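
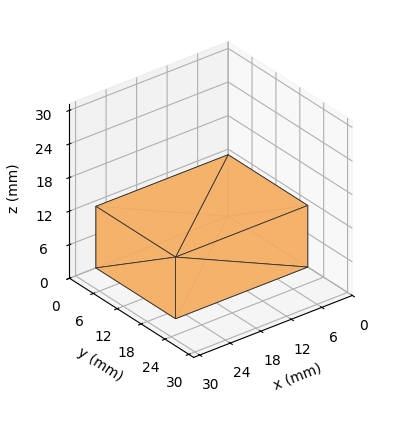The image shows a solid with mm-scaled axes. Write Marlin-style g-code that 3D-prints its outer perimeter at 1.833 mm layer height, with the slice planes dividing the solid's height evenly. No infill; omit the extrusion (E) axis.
Reading the render: the shape is a rectangular box, roughly 26 × 20 mm footprint and 11 mm tall (dimensions read to the nearest mm from the axis ticks). For the g-code, the solid's height is divided into equal slices at the stated Δz and each level perimeter traced with G1 moves after a G0 lift.

; perimeter-only toolpath
G21 ; units = mm
G90 ; absolute positioning
G28 ; home
; layer 1
G0 Z1.833
G0 X0.000 Y0.000
G1 X26.000 Y0.000
G1 X26.000 Y20.000
G1 X0.000 Y20.000
G1 X0.000 Y0.000
; layer 2
G0 Z3.667
G0 X0.000 Y0.000
G1 X26.000 Y0.000
G1 X26.000 Y20.000
G1 X0.000 Y20.000
G1 X0.000 Y0.000
; layer 3
G0 Z5.500
G0 X0.000 Y0.000
G1 X26.000 Y0.000
G1 X26.000 Y20.000
G1 X0.000 Y20.000
G1 X0.000 Y0.000
; layer 4
G0 Z7.333
G0 X0.000 Y0.000
G1 X26.000 Y0.000
G1 X26.000 Y20.000
G1 X0.000 Y20.000
G1 X0.000 Y0.000
; layer 5
G0 Z9.167
G0 X0.000 Y0.000
G1 X26.000 Y0.000
G1 X26.000 Y20.000
G1 X0.000 Y20.000
G1 X0.000 Y0.000
; layer 6
G0 Z11.000
G0 X0.000 Y0.000
G1 X26.000 Y0.000
G1 X26.000 Y20.000
G1 X0.000 Y20.000
G1 X0.000 Y0.000
M2 ; end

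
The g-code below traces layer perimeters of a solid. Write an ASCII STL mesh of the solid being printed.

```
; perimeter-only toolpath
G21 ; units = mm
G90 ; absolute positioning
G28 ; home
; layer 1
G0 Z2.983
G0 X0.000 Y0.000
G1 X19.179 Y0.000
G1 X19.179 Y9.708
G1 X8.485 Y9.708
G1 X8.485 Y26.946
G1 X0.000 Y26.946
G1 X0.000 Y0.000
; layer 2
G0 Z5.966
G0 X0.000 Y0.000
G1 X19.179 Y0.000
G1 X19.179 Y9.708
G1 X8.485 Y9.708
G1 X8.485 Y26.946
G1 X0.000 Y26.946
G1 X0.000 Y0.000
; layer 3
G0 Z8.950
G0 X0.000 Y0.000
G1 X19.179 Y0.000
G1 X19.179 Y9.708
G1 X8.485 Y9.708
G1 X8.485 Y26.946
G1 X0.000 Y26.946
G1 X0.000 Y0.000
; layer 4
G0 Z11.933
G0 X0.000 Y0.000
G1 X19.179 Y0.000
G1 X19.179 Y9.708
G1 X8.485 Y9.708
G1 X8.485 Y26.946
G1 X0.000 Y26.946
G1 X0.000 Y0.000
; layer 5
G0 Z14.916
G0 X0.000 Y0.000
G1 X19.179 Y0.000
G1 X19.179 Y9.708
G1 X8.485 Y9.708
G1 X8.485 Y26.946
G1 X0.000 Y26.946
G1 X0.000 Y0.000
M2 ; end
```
solid part
  facet normal 0.0000 0.0000 -1.0000
    outer loop
      vertex 19.179 9.708 0.000
      vertex 19.179 0.000 0.000
      vertex 0.000 0.000 0.000
    endloop
  endfacet
  facet normal 0.0000 0.0000 -1.0000
    outer loop
      vertex 8.485 9.708 0.000
      vertex 19.179 9.708 0.000
      vertex 0.000 0.000 0.000
    endloop
  endfacet
  facet normal 0.0000 0.0000 -1.0000
    outer loop
      vertex 8.485 26.946 0.000
      vertex 8.485 9.708 0.000
      vertex 0.000 0.000 0.000
    endloop
  endfacet
  facet normal 0.0000 0.0000 -1.0000
    outer loop
      vertex 0.000 26.946 0.000
      vertex 8.485 26.946 0.000
      vertex 0.000 0.000 0.000
    endloop
  endfacet
  facet normal 0.0000 0.0000 1.0000
    outer loop
      vertex 0.000 0.000 14.916
      vertex 19.179 0.000 14.916
      vertex 19.179 9.708 14.916
    endloop
  endfacet
  facet normal 0.0000 0.0000 1.0000
    outer loop
      vertex 0.000 0.000 14.916
      vertex 19.179 9.708 14.916
      vertex 8.485 9.708 14.916
    endloop
  endfacet
  facet normal 0.0000 0.0000 1.0000
    outer loop
      vertex 0.000 0.000 14.916
      vertex 8.485 9.708 14.916
      vertex 8.485 26.946 14.916
    endloop
  endfacet
  facet normal 0.0000 0.0000 1.0000
    outer loop
      vertex 0.000 0.000 14.916
      vertex 8.485 26.946 14.916
      vertex 0.000 26.946 14.916
    endloop
  endfacet
  facet normal 0.0000 -1.0000 0.0000
    outer loop
      vertex 0.000 0.000 0.000
      vertex 19.179 0.000 0.000
      vertex 19.179 0.000 14.916
    endloop
  endfacet
  facet normal 0.0000 -1.0000 0.0000
    outer loop
      vertex 0.000 0.000 0.000
      vertex 19.179 0.000 14.916
      vertex 0.000 0.000 14.916
    endloop
  endfacet
  facet normal 1.0000 0.0000 0.0000
    outer loop
      vertex 19.179 0.000 0.000
      vertex 19.179 9.708 0.000
      vertex 19.179 9.708 14.916
    endloop
  endfacet
  facet normal 1.0000 0.0000 0.0000
    outer loop
      vertex 19.179 0.000 0.000
      vertex 19.179 9.708 14.916
      vertex 19.179 0.000 14.916
    endloop
  endfacet
  facet normal 0.0000 1.0000 0.0000
    outer loop
      vertex 19.179 9.708 0.000
      vertex 8.485 9.708 0.000
      vertex 8.485 9.708 14.916
    endloop
  endfacet
  facet normal 0.0000 1.0000 0.0000
    outer loop
      vertex 19.179 9.708 0.000
      vertex 8.485 9.708 14.916
      vertex 19.179 9.708 14.916
    endloop
  endfacet
  facet normal 1.0000 0.0000 0.0000
    outer loop
      vertex 8.485 9.708 0.000
      vertex 8.485 26.946 0.000
      vertex 8.485 26.946 14.916
    endloop
  endfacet
  facet normal 1.0000 0.0000 0.0000
    outer loop
      vertex 8.485 9.708 0.000
      vertex 8.485 26.946 14.916
      vertex 8.485 9.708 14.916
    endloop
  endfacet
  facet normal 0.0000 1.0000 0.0000
    outer loop
      vertex 8.485 26.946 0.000
      vertex 0.000 26.946 0.000
      vertex 0.000 26.946 14.916
    endloop
  endfacet
  facet normal 0.0000 1.0000 0.0000
    outer loop
      vertex 8.485 26.946 0.000
      vertex 0.000 26.946 14.916
      vertex 8.485 26.946 14.916
    endloop
  endfacet
  facet normal -1.0000 0.0000 0.0000
    outer loop
      vertex 0.000 26.946 0.000
      vertex 0.000 0.000 0.000
      vertex 0.000 0.000 14.916
    endloop
  endfacet
  facet normal -1.0000 0.0000 0.0000
    outer loop
      vertex 0.000 26.946 0.000
      vertex 0.000 0.000 14.916
      vertex 0.000 26.946 14.916
    endloop
  endfacet
endsolid part

The G0 Z moves step by Δz≈2.983 mm. Every layer's G1 loop is the same polygon, so the solid is a straight extrusion of it from z=0 to z≈14.9. Closing with flat bottom and top caps and triangulating gives 20 facets — an L-shaped prism: outer 19.2 × 26.9 mm, arm thicknesses ≈ 9.71 mm (horizontal) and 8.48 mm (vertical), extruded 14.9 mm in z.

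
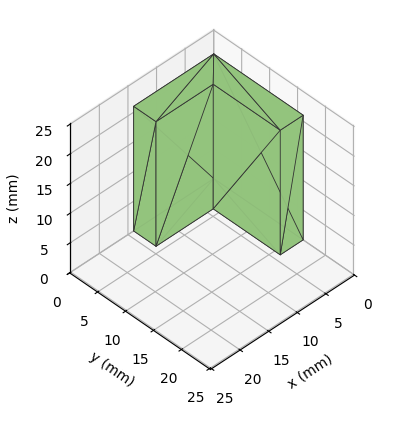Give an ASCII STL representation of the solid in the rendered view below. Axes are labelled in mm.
Reading the render: the shape is an L-shaped prism: outer 14 × 16 mm, arm thicknesses ≈ 4 mm (horizontal) and 4 mm (vertical), extruded 21 mm in z (dimensions read to the nearest mm from the axis ticks). For the STL, each face is triangulated and given an outward normal.

solid part
  facet normal 0.0000 0.0000 -1.0000
    outer loop
      vertex 14.000 4.000 0.000
      vertex 14.000 0.000 0.000
      vertex 0.000 0.000 0.000
    endloop
  endfacet
  facet normal 0.0000 0.0000 -1.0000
    outer loop
      vertex 4.000 4.000 0.000
      vertex 14.000 4.000 0.000
      vertex 0.000 0.000 0.000
    endloop
  endfacet
  facet normal 0.0000 0.0000 -1.0000
    outer loop
      vertex 4.000 16.000 0.000
      vertex 4.000 4.000 0.000
      vertex 0.000 0.000 0.000
    endloop
  endfacet
  facet normal 0.0000 0.0000 -1.0000
    outer loop
      vertex 0.000 16.000 0.000
      vertex 4.000 16.000 0.000
      vertex 0.000 0.000 0.000
    endloop
  endfacet
  facet normal 0.0000 0.0000 1.0000
    outer loop
      vertex 0.000 0.000 21.000
      vertex 14.000 0.000 21.000
      vertex 14.000 4.000 21.000
    endloop
  endfacet
  facet normal 0.0000 0.0000 1.0000
    outer loop
      vertex 0.000 0.000 21.000
      vertex 14.000 4.000 21.000
      vertex 4.000 4.000 21.000
    endloop
  endfacet
  facet normal 0.0000 0.0000 1.0000
    outer loop
      vertex 0.000 0.000 21.000
      vertex 4.000 4.000 21.000
      vertex 4.000 16.000 21.000
    endloop
  endfacet
  facet normal 0.0000 0.0000 1.0000
    outer loop
      vertex 0.000 0.000 21.000
      vertex 4.000 16.000 21.000
      vertex 0.000 16.000 21.000
    endloop
  endfacet
  facet normal 0.0000 -1.0000 0.0000
    outer loop
      vertex 0.000 0.000 0.000
      vertex 14.000 0.000 0.000
      vertex 14.000 0.000 21.000
    endloop
  endfacet
  facet normal 0.0000 -1.0000 0.0000
    outer loop
      vertex 0.000 0.000 0.000
      vertex 14.000 0.000 21.000
      vertex 0.000 0.000 21.000
    endloop
  endfacet
  facet normal 1.0000 0.0000 0.0000
    outer loop
      vertex 14.000 0.000 0.000
      vertex 14.000 4.000 0.000
      vertex 14.000 4.000 21.000
    endloop
  endfacet
  facet normal 1.0000 0.0000 0.0000
    outer loop
      vertex 14.000 0.000 0.000
      vertex 14.000 4.000 21.000
      vertex 14.000 0.000 21.000
    endloop
  endfacet
  facet normal 0.0000 1.0000 0.0000
    outer loop
      vertex 14.000 4.000 0.000
      vertex 4.000 4.000 0.000
      vertex 4.000 4.000 21.000
    endloop
  endfacet
  facet normal 0.0000 1.0000 0.0000
    outer loop
      vertex 14.000 4.000 0.000
      vertex 4.000 4.000 21.000
      vertex 14.000 4.000 21.000
    endloop
  endfacet
  facet normal 1.0000 0.0000 0.0000
    outer loop
      vertex 4.000 4.000 0.000
      vertex 4.000 16.000 0.000
      vertex 4.000 16.000 21.000
    endloop
  endfacet
  facet normal 1.0000 0.0000 0.0000
    outer loop
      vertex 4.000 4.000 0.000
      vertex 4.000 16.000 21.000
      vertex 4.000 4.000 21.000
    endloop
  endfacet
  facet normal 0.0000 1.0000 0.0000
    outer loop
      vertex 4.000 16.000 0.000
      vertex 0.000 16.000 0.000
      vertex 0.000 16.000 21.000
    endloop
  endfacet
  facet normal 0.0000 1.0000 0.0000
    outer loop
      vertex 4.000 16.000 0.000
      vertex 0.000 16.000 21.000
      vertex 4.000 16.000 21.000
    endloop
  endfacet
  facet normal -1.0000 0.0000 0.0000
    outer loop
      vertex 0.000 16.000 0.000
      vertex 0.000 0.000 0.000
      vertex 0.000 0.000 21.000
    endloop
  endfacet
  facet normal -1.0000 0.0000 0.0000
    outer loop
      vertex 0.000 16.000 0.000
      vertex 0.000 0.000 21.000
      vertex 0.000 16.000 21.000
    endloop
  endfacet
endsolid part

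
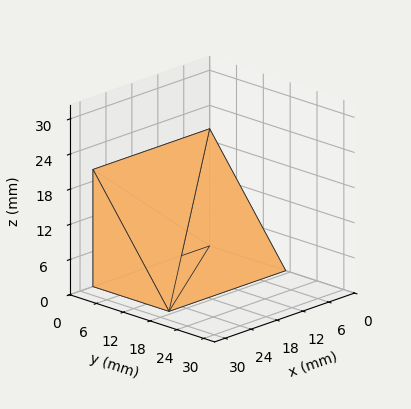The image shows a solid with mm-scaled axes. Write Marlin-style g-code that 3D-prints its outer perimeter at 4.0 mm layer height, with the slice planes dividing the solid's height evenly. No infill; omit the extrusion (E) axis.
Reading the render: the shape is a wedge (ramp): 27 × 17 mm base, rising to 20 mm along the y=0 edge and sloping linearly to z=0 at y=17 (dimensions read to the nearest mm from the axis ticks). For the g-code, the solid's height is divided into equal slices at the stated Δz and each level perimeter traced with G1 moves after a G0 lift.

; perimeter-only toolpath
G21 ; units = mm
G90 ; absolute positioning
G28 ; home
; layer 1
G0 Z4.0
G0 X0.0 Y0.0
G1 X27.0 Y0.0
G1 X27.0 Y13.6
G1 X0.0 Y13.6
G1 X0.0 Y0.0
; layer 2
G0 Z8.0
G0 X0.0 Y0.0
G1 X27.0 Y0.0
G1 X27.0 Y10.2
G1 X0.0 Y10.2
G1 X0.0 Y0.0
; layer 3
G0 Z12.0
G0 X0.0 Y0.0
G1 X27.0 Y0.0
G1 X27.0 Y6.8
G1 X0.0 Y6.8
G1 X0.0 Y0.0
; layer 4
G0 Z16.0
G0 X0.0 Y0.0
G1 X27.0 Y0.0
G1 X27.0 Y3.4
G1 X0.0 Y3.4
G1 X0.0 Y0.0
M2 ; end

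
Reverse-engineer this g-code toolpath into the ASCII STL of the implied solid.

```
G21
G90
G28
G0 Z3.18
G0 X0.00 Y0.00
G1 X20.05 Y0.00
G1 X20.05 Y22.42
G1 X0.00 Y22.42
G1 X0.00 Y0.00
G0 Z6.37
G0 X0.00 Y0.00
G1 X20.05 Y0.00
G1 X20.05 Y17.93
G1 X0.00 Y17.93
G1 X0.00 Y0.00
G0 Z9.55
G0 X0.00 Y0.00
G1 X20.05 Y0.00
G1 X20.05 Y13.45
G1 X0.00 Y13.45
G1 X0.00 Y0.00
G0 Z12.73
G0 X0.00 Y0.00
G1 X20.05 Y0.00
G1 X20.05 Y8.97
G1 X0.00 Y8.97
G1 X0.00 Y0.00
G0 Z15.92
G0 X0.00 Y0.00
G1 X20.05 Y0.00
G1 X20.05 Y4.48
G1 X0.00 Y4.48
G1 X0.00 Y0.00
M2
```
solid part
  facet normal 0.0000 0.0000 -1.0000
    outer loop
      vertex 20.05 26.90 0.00
      vertex 20.05 0.00 0.00
      vertex 0.00 0.00 0.00
    endloop
  endfacet
  facet normal 0.0000 0.0000 -1.0000
    outer loop
      vertex 0.00 26.90 0.00
      vertex 20.05 26.90 0.00
      vertex 0.00 0.00 0.00
    endloop
  endfacet
  facet normal 0.0000 -1.0000 0.0000
    outer loop
      vertex 0.00 0.00 0.00
      vertex 20.05 0.00 0.00
      vertex 20.05 0.00 19.10
    endloop
  endfacet
  facet normal 0.0000 -1.0000 0.0000
    outer loop
      vertex 0.00 0.00 0.00
      vertex 20.05 0.00 19.10
      vertex 0.00 0.00 19.10
    endloop
  endfacet
  facet normal 0.0000 0.5789 0.8154
    outer loop
      vertex 0.00 0.00 19.10
      vertex 20.05 0.00 19.10
      vertex 20.05 26.90 0.00
    endloop
  endfacet
  facet normal 0.0000 0.5789 0.8154
    outer loop
      vertex 0.00 0.00 19.10
      vertex 20.05 26.90 0.00
      vertex 0.00 26.90 0.00
    endloop
  endfacet
  facet normal -1.0000 0.0000 0.0000
    outer loop
      vertex 0.00 0.00 19.10
      vertex 0.00 26.90 0.00
      vertex 0.00 0.00 0.00
    endloop
  endfacet
  facet normal 1.0000 0.0000 0.0000
    outer loop
      vertex 20.05 0.00 0.00
      vertex 20.05 26.90 0.00
      vertex 20.05 0.00 19.10
    endloop
  endfacet
endsolid part

The G0 Z moves step by Δz≈3.18 mm. The G1 loops shrink linearly with z, so the solid tapers from its base footprint up to z≈19.1. Closing with a flat bottom cap and the tapered top and triangulating gives 8 facets — a wedge (ramp): 20.1 × 26.9 mm base, rising to 19.1 mm along the y=0 edge and sloping linearly to z=0 at y=26.9.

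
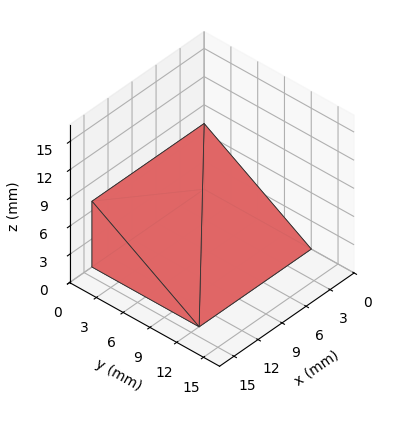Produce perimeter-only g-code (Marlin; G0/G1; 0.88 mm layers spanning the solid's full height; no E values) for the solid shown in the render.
Reading the render: the shape is a wedge (ramp): 14 × 12 mm base, rising to 7 mm along the y=0 edge and sloping linearly to z=0 at y=12 (dimensions read to the nearest mm from the axis ticks). For the g-code, the solid's height is divided into equal slices at the stated Δz and each level perimeter traced with G1 moves after a G0 lift.

; perimeter-only toolpath
G21 ; units = mm
G90 ; absolute positioning
G28 ; home
; layer 1
G0 Z0.88
G0 X0.00 Y0.00
G1 X14.00 Y0.00
G1 X14.00 Y10.50
G1 X0.00 Y10.50
G1 X0.00 Y0.00
; layer 2
G0 Z1.75
G0 X0.00 Y0.00
G1 X14.00 Y0.00
G1 X14.00 Y9.00
G1 X0.00 Y9.00
G1 X0.00 Y0.00
; layer 3
G0 Z2.62
G0 X0.00 Y0.00
G1 X14.00 Y0.00
G1 X14.00 Y7.50
G1 X0.00 Y7.50
G1 X0.00 Y0.00
; layer 4
G0 Z3.50
G0 X0.00 Y0.00
G1 X14.00 Y0.00
G1 X14.00 Y6.00
G1 X0.00 Y6.00
G1 X0.00 Y0.00
; layer 5
G0 Z4.38
G0 X0.00 Y0.00
G1 X14.00 Y0.00
G1 X14.00 Y4.50
G1 X0.00 Y4.50
G1 X0.00 Y0.00
; layer 6
G0 Z5.25
G0 X0.00 Y0.00
G1 X14.00 Y0.00
G1 X14.00 Y3.00
G1 X0.00 Y3.00
G1 X0.00 Y0.00
; layer 7
G0 Z6.12
G0 X0.00 Y0.00
G1 X14.00 Y0.00
G1 X14.00 Y1.50
G1 X0.00 Y1.50
G1 X0.00 Y0.00
M2 ; end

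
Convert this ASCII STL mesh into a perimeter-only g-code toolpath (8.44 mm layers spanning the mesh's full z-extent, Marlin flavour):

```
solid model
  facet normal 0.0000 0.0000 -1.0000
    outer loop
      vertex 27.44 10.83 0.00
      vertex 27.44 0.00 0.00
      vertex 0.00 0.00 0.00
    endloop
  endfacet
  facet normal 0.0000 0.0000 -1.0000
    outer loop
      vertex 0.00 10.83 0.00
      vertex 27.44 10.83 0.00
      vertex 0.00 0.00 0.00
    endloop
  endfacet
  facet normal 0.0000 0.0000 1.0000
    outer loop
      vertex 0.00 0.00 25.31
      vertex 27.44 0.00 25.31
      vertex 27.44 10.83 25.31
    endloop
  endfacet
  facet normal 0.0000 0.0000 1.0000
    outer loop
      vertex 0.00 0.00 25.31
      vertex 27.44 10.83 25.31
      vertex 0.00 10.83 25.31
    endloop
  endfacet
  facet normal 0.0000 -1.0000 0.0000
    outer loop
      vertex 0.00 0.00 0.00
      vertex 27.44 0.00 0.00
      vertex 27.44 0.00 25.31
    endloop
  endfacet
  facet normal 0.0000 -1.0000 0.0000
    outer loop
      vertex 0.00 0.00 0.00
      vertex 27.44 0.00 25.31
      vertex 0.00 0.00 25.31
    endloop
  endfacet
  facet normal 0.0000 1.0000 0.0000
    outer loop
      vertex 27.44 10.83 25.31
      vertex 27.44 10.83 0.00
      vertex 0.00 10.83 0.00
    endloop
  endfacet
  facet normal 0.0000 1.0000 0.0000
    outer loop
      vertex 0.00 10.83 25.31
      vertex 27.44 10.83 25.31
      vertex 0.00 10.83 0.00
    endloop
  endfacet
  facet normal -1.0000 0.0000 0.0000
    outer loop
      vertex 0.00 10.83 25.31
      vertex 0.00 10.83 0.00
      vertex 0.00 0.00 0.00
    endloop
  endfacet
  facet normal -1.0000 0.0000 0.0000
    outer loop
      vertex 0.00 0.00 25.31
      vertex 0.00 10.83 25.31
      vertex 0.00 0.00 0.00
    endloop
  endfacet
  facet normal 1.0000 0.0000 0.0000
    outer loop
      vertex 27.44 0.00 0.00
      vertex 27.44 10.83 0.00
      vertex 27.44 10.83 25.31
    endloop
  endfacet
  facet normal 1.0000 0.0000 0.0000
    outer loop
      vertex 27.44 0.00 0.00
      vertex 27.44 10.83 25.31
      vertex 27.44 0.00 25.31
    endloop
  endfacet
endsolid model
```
; perimeter-only toolpath
G21 ; units = mm
G90 ; absolute positioning
G28 ; home
; layer 1
G0 Z8.44
G0 X0.00 Y0.00
G1 X27.44 Y0.00
G1 X27.44 Y10.83
G1 X0.00 Y10.83
G1 X0.00 Y0.00
; layer 2
G0 Z16.87
G0 X0.00 Y0.00
G1 X27.44 Y0.00
G1 X27.44 Y10.83
G1 X0.00 Y10.83
G1 X0.00 Y0.00
; layer 3
G0 Z25.31
G0 X0.00 Y0.00
G1 X27.44 Y0.00
G1 X27.44 Y10.83
G1 X0.00 Y10.83
G1 X0.00 Y0.00
M2 ; end

The solid is a rectangular box, roughly 27.4 × 10.8 mm footprint and 25.3 mm tall. Slicing at Δz = 8.44 mm — 3 equal slices spanning the solid's height, so layer i sits at z = i·h/3 — gives 3 non-empty perimeters. Each is a 4-segment closed polygon; G0 lifts to the layer z and rapids to the start vertex, then G1 traces the edges.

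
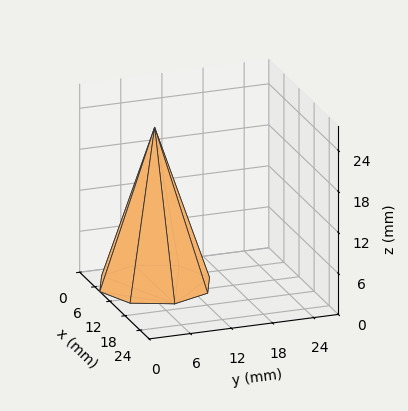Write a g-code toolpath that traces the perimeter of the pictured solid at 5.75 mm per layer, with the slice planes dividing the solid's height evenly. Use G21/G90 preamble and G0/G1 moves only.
Reading the render: the shape is a regular 8-sided pyramid, base circumscribed radius ≈ 8 mm, apex at z ≈ 23 mm (dimensions read to the nearest mm from the axis ticks). For the g-code, the solid's height is divided into equal slices at the stated Δz and each level perimeter traced with G1 moves after a G0 lift.

; perimeter-only toolpath
G21 ; units = mm
G90 ; absolute positioning
G28 ; home
; layer 1
G0 Z5.75
G0 X14.00 Y8.00
G1 X12.25 Y12.25
G1 X8.00 Y14.00
G1 X3.75 Y12.25
G1 X2.00 Y8.00
G1 X3.75 Y3.75
G1 X8.00 Y2.00
G1 X12.25 Y3.75
G1 X14.00 Y8.00
; layer 2
G0 Z11.50
G0 X12.00 Y8.00
G1 X10.83 Y10.83
G1 X8.00 Y12.00
G1 X5.17 Y10.83
G1 X4.00 Y8.00
G1 X5.17 Y5.17
G1 X8.00 Y4.00
G1 X10.83 Y5.17
G1 X12.00 Y8.00
; layer 3
G0 Z17.25
G0 X10.00 Y8.00
G1 X9.41 Y9.41
G1 X8.00 Y10.00
G1 X6.58 Y9.41
G1 X6.00 Y8.00
G1 X6.58 Y6.58
G1 X8.00 Y6.00
G1 X9.41 Y6.58
G1 X10.00 Y8.00
M2 ; end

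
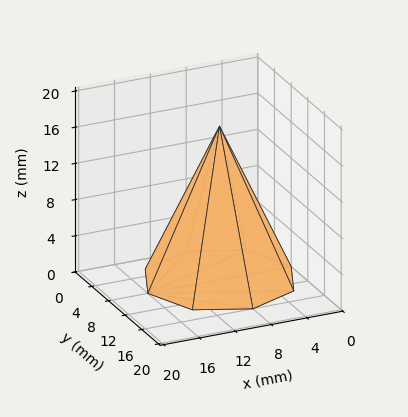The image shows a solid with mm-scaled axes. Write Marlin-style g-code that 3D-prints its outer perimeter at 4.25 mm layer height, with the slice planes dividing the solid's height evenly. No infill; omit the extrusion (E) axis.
Reading the render: the shape is a regular 8-sided pyramid, base circumscribed radius ≈ 8 mm, apex at z ≈ 17 mm (dimensions read to the nearest mm from the axis ticks). For the g-code, the solid's height is divided into equal slices at the stated Δz and each level perimeter traced with G1 moves after a G0 lift.

; perimeter-only toolpath
G21 ; units = mm
G90 ; absolute positioning
G28 ; home
; layer 1
G0 Z4.25
G0 X14.00 Y8.00
G1 X12.25 Y12.25
G1 X8.00 Y14.00
G1 X3.75 Y12.25
G1 X2.00 Y8.00
G1 X3.75 Y3.75
G1 X8.00 Y2.00
G1 X12.25 Y3.75
G1 X14.00 Y8.00
; layer 2
G0 Z8.50
G0 X12.00 Y8.00
G1 X10.83 Y10.83
G1 X8.00 Y12.00
G1 X5.17 Y10.83
G1 X4.00 Y8.00
G1 X5.17 Y5.17
G1 X8.00 Y4.00
G1 X10.83 Y5.17
G1 X12.00 Y8.00
; layer 3
G0 Z12.75
G0 X10.00 Y8.00
G1 X9.41 Y9.41
G1 X8.00 Y10.00
G1 X6.58 Y9.41
G1 X6.00 Y8.00
G1 X6.58 Y6.58
G1 X8.00 Y6.00
G1 X9.41 Y6.58
G1 X10.00 Y8.00
M2 ; end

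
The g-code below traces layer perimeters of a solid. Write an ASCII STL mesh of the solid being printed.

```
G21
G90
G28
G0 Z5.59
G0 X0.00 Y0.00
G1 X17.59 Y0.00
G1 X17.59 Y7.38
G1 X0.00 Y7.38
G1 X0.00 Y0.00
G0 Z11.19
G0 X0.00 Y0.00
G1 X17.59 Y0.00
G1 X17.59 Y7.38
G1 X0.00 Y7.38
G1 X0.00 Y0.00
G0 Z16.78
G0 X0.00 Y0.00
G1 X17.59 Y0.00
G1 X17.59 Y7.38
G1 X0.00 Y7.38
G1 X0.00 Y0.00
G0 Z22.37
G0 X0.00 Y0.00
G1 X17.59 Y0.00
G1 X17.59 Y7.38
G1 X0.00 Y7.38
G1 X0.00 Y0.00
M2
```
solid part
  facet normal 0.0000 0.0000 -1.0000
    outer loop
      vertex 17.59 7.38 0.00
      vertex 17.59 0.00 0.00
      vertex 0.00 0.00 0.00
    endloop
  endfacet
  facet normal 0.0000 0.0000 -1.0000
    outer loop
      vertex 0.00 7.38 0.00
      vertex 17.59 7.38 0.00
      vertex 0.00 0.00 0.00
    endloop
  endfacet
  facet normal 0.0000 0.0000 1.0000
    outer loop
      vertex 0.00 0.00 22.37
      vertex 17.59 0.00 22.37
      vertex 17.59 7.38 22.37
    endloop
  endfacet
  facet normal 0.0000 0.0000 1.0000
    outer loop
      vertex 0.00 0.00 22.37
      vertex 17.59 7.38 22.37
      vertex 0.00 7.38 22.37
    endloop
  endfacet
  facet normal 0.0000 -1.0000 0.0000
    outer loop
      vertex 0.00 0.00 0.00
      vertex 17.59 0.00 0.00
      vertex 17.59 0.00 22.37
    endloop
  endfacet
  facet normal 0.0000 -1.0000 0.0000
    outer loop
      vertex 0.00 0.00 0.00
      vertex 17.59 0.00 22.37
      vertex 0.00 0.00 22.37
    endloop
  endfacet
  facet normal 0.0000 1.0000 0.0000
    outer loop
      vertex 17.59 7.38 22.37
      vertex 17.59 7.38 0.00
      vertex 0.00 7.38 0.00
    endloop
  endfacet
  facet normal 0.0000 1.0000 0.0000
    outer loop
      vertex 0.00 7.38 22.37
      vertex 17.59 7.38 22.37
      vertex 0.00 7.38 0.00
    endloop
  endfacet
  facet normal -1.0000 0.0000 0.0000
    outer loop
      vertex 0.00 7.38 22.37
      vertex 0.00 7.38 0.00
      vertex 0.00 0.00 0.00
    endloop
  endfacet
  facet normal -1.0000 0.0000 0.0000
    outer loop
      vertex 0.00 0.00 22.37
      vertex 0.00 7.38 22.37
      vertex 0.00 0.00 0.00
    endloop
  endfacet
  facet normal 1.0000 0.0000 0.0000
    outer loop
      vertex 17.59 0.00 0.00
      vertex 17.59 7.38 0.00
      vertex 17.59 7.38 22.37
    endloop
  endfacet
  facet normal 1.0000 0.0000 0.0000
    outer loop
      vertex 17.59 0.00 0.00
      vertex 17.59 7.38 22.37
      vertex 17.59 0.00 22.37
    endloop
  endfacet
endsolid part

The G0 Z moves step by Δz≈5.59 mm. Every layer's G1 loop is the same polygon, so the solid is a straight extrusion of it from z=0 to z≈22.4. Closing with flat bottom and top caps and triangulating gives 12 facets — a rectangular box, roughly 17.6 × 7.38 mm footprint and 22.4 mm tall.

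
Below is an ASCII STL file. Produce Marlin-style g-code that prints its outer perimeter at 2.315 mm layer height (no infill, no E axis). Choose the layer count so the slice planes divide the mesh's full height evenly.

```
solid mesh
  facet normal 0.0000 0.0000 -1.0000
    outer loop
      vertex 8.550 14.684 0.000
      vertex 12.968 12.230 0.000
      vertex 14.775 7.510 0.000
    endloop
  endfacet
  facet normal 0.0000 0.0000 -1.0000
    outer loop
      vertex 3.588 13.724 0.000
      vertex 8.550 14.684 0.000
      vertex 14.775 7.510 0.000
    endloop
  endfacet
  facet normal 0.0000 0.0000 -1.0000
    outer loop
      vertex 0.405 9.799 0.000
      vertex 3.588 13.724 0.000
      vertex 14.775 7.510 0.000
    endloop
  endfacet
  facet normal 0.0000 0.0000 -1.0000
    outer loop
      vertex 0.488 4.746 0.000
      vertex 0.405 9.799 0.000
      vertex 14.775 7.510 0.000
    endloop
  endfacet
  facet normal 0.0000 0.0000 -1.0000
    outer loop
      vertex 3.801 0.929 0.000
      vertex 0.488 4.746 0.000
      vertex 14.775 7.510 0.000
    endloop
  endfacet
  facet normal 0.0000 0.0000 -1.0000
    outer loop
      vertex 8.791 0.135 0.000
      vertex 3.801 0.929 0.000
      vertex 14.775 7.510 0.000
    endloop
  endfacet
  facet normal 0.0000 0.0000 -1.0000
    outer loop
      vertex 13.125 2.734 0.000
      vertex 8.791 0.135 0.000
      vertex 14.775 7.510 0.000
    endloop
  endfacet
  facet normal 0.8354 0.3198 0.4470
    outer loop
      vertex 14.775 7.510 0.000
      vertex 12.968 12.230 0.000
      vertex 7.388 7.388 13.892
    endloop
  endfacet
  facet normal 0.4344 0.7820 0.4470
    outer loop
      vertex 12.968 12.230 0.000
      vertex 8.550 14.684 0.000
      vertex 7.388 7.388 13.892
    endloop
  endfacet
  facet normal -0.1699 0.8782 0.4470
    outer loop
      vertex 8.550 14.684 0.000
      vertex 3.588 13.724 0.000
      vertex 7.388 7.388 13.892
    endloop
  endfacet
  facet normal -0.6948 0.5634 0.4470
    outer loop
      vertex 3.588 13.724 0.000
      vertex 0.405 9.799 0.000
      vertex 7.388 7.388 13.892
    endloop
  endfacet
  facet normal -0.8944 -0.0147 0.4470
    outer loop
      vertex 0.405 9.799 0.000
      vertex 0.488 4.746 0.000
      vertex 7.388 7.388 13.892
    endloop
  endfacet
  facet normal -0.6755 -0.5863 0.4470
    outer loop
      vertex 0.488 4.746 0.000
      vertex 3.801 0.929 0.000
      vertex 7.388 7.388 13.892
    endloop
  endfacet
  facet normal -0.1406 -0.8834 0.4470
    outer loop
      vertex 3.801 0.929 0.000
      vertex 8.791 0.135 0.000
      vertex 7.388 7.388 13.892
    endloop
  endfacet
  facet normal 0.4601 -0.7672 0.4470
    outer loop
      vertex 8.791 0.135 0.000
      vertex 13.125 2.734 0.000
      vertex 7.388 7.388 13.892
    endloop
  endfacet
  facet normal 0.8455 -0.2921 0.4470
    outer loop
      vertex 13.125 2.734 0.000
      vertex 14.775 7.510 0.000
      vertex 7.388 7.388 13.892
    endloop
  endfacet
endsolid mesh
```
; perimeter-only toolpath
G21 ; units = mm
G90 ; absolute positioning
G28 ; home
; layer 1
G0 Z2.315
G0 X13.544 Y7.490
G1 X12.038 Y11.423
G1 X8.356 Y13.468
G1 X4.221 Y12.668
G1 X1.569 Y9.397
G1 X1.638 Y5.186
G1 X4.399 Y2.005
G1 X8.557 Y1.344
G1 X12.169 Y3.510
G1 X13.544 Y7.490
; layer 2
G0 Z4.631
G0 X12.313 Y7.469
G1 X11.108 Y10.616
G1 X8.163 Y12.252
G1 X4.855 Y11.612
G1 X2.733 Y8.995
G1 X2.788 Y5.627
G1 X4.997 Y3.082
G1 X8.323 Y2.553
G1 X11.213 Y4.285
G1 X12.313 Y7.469
; layer 3
G0 Z6.946
G0 X11.082 Y7.449
G1 X10.178 Y9.809
G1 X7.969 Y11.036
G1 X5.488 Y10.556
G1 X3.897 Y8.593
G1 X3.938 Y6.067
G1 X5.595 Y4.159
G1 X8.090 Y3.761
G1 X10.256 Y5.061
G1 X11.082 Y7.449
; layer 4
G0 Z9.261
G0 X9.850 Y7.429
G1 X9.248 Y9.002
G1 X7.775 Y9.820
G1 X6.121 Y9.500
G1 X5.060 Y8.192
G1 X5.088 Y6.507
G1 X6.192 Y5.235
G1 X7.856 Y4.970
G1 X9.300 Y5.837
G1 X9.850 Y7.429
; layer 5
G0 Z11.577
G0 X8.619 Y7.408
G1 X8.318 Y8.195
G1 X7.582 Y8.604
G1 X6.755 Y8.444
G1 X6.224 Y7.790
G1 X6.238 Y6.948
G1 X6.790 Y6.312
G1 X7.622 Y6.179
G1 X8.344 Y6.612
G1 X8.619 Y7.408
M2 ; end

The solid is a regular 9-sided pyramid, base circumscribed radius ≈ 7.39 mm, apex at z ≈ 13.9 mm. Slicing at Δz = 2.315 mm — 6 equal slices spanning the solid's height, so layer i sits at z = i·h/6 — gives 5 non-empty perimeters. Each is a 9-segment closed polygon; G0 lifts to the layer z and rapids to the start vertex, then G1 traces the edges. The cross-section shrinks linearly with z (the slice at the apex is degenerate and omitted).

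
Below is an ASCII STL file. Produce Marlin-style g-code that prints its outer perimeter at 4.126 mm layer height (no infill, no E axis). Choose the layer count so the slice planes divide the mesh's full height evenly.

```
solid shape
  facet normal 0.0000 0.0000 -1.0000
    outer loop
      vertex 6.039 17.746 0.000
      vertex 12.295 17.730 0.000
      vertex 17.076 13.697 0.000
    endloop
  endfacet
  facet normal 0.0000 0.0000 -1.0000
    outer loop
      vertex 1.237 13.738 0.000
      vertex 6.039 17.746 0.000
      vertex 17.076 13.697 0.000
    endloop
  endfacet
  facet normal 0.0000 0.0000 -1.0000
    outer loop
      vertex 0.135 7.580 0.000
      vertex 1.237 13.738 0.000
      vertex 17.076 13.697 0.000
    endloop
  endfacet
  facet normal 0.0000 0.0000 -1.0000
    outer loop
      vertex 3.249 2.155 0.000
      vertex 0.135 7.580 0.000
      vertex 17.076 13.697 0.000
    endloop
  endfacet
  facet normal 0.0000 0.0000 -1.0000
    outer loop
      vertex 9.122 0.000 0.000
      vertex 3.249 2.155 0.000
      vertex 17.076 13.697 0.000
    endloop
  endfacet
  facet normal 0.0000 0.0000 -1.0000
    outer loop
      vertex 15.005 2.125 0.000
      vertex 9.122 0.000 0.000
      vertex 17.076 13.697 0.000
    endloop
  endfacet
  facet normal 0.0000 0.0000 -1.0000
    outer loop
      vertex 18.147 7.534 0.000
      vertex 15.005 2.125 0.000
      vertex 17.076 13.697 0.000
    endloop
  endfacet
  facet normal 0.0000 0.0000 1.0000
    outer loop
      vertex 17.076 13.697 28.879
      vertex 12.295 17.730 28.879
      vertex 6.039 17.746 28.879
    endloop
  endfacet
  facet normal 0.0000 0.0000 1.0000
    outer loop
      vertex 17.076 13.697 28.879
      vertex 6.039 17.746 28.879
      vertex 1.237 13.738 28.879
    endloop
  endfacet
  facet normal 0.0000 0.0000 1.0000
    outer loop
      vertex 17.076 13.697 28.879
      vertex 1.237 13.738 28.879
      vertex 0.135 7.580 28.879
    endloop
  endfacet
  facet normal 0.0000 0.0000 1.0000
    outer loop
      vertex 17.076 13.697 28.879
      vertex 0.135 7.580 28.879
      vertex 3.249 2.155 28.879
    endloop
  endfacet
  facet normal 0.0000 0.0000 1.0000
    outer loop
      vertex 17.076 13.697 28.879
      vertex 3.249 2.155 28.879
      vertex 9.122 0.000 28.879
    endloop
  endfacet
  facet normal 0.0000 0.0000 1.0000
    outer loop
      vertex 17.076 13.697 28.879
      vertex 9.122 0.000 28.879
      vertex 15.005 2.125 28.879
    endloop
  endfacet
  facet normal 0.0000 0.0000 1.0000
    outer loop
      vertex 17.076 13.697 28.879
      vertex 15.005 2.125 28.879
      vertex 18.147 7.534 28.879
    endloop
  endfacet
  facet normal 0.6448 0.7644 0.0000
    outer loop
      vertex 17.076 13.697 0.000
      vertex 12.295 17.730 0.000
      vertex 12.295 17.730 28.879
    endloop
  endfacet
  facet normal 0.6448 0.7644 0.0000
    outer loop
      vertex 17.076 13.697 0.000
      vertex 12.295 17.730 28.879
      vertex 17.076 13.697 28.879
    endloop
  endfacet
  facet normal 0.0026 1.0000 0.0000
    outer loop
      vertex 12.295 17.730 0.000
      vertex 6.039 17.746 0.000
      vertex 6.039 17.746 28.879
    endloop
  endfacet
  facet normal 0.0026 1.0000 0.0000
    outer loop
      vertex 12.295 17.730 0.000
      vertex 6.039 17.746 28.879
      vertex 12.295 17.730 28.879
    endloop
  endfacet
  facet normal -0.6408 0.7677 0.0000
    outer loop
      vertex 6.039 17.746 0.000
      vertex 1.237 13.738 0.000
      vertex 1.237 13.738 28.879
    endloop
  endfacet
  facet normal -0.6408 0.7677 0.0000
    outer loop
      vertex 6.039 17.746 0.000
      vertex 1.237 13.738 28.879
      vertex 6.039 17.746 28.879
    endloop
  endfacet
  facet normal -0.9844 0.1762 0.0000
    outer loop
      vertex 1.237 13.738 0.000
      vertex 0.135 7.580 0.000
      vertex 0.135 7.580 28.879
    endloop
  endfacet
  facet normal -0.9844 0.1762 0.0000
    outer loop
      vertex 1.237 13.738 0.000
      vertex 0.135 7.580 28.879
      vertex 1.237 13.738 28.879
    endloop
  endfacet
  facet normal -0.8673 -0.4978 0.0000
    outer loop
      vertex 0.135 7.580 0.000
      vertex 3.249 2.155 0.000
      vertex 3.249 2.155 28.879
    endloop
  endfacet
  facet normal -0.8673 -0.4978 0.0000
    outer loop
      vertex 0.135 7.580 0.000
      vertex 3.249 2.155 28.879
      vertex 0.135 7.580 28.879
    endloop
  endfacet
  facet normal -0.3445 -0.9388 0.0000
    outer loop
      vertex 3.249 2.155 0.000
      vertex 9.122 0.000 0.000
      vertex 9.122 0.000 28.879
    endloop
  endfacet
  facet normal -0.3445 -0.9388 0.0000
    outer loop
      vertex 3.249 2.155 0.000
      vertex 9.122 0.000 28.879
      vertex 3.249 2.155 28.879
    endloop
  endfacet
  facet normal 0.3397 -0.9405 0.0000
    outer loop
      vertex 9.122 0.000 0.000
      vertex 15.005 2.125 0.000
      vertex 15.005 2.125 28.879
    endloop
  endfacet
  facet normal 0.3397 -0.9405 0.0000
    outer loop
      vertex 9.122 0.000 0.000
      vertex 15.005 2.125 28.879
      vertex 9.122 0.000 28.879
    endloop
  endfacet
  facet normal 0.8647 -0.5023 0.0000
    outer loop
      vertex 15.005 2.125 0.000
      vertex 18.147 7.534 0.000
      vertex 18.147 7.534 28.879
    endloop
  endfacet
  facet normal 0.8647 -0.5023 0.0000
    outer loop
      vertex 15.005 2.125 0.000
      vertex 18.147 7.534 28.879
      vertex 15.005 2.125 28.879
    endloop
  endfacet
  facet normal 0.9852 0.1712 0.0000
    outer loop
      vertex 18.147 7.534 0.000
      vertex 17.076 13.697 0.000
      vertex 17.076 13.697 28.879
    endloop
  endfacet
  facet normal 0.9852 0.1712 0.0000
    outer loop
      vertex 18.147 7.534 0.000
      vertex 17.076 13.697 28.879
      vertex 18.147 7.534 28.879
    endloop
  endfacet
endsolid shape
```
; perimeter-only toolpath
G21 ; units = mm
G90 ; absolute positioning
G28 ; home
; layer 1
G0 Z4.126
G0 X17.076 Y13.697
G1 X12.295 Y17.730
G1 X6.039 Y17.746
G1 X1.237 Y13.738
G1 X0.135 Y7.580
G1 X3.249 Y2.155
G1 X9.122 Y0.000
G1 X15.005 Y2.125
G1 X18.147 Y7.534
G1 X17.076 Y13.697
; layer 2
G0 Z8.251
G0 X17.076 Y13.697
G1 X12.295 Y17.730
G1 X6.039 Y17.746
G1 X1.237 Y13.738
G1 X0.135 Y7.580
G1 X3.249 Y2.155
G1 X9.122 Y0.000
G1 X15.005 Y2.125
G1 X18.147 Y7.534
G1 X17.076 Y13.697
; layer 3
G0 Z12.377
G0 X17.076 Y13.697
G1 X12.295 Y17.730
G1 X6.039 Y17.746
G1 X1.237 Y13.738
G1 X0.135 Y7.580
G1 X3.249 Y2.155
G1 X9.122 Y0.000
G1 X15.005 Y2.125
G1 X18.147 Y7.534
G1 X17.076 Y13.697
; layer 4
G0 Z16.502
G0 X17.076 Y13.697
G1 X12.295 Y17.730
G1 X6.039 Y17.746
G1 X1.237 Y13.738
G1 X0.135 Y7.580
G1 X3.249 Y2.155
G1 X9.122 Y0.000
G1 X15.005 Y2.125
G1 X18.147 Y7.534
G1 X17.076 Y13.697
; layer 5
G0 Z20.628
G0 X17.076 Y13.697
G1 X12.295 Y17.730
G1 X6.039 Y17.746
G1 X1.237 Y13.738
G1 X0.135 Y7.580
G1 X3.249 Y2.155
G1 X9.122 Y0.000
G1 X15.005 Y2.125
G1 X18.147 Y7.534
G1 X17.076 Y13.697
; layer 6
G0 Z24.753
G0 X17.076 Y13.697
G1 X12.295 Y17.730
G1 X6.039 Y17.746
G1 X1.237 Y13.738
G1 X0.135 Y7.580
G1 X3.249 Y2.155
G1 X9.122 Y0.000
G1 X15.005 Y2.125
G1 X18.147 Y7.534
G1 X17.076 Y13.697
; layer 7
G0 Z28.879
G0 X17.076 Y13.697
G1 X12.295 Y17.730
G1 X6.039 Y17.746
G1 X1.237 Y13.738
G1 X0.135 Y7.580
G1 X3.249 Y2.155
G1 X9.122 Y0.000
G1 X15.005 Y2.125
G1 X18.147 Y7.534
G1 X17.076 Y13.697
M2 ; end

The solid is a regular 9-sided prism (a cylinder approximated with 9 flat sides), circumscribed radius ≈ 9.14 mm, height ≈ 28.9 mm. Slicing at Δz = 4.126 mm — 7 equal slices spanning the solid's height, so layer i sits at z = i·h/7 — gives 7 non-empty perimeters. Each is a 9-segment closed polygon; G0 lifts to the layer z and rapids to the start vertex, then G1 traces the edges.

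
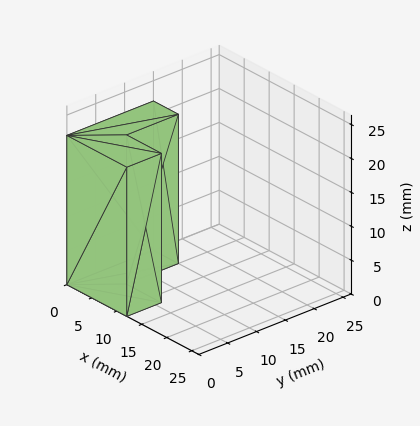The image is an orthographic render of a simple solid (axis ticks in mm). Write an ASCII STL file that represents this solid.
Reading the render: the shape is an L-shaped prism: outer 12 × 15 mm, arm thicknesses ≈ 6 mm (horizontal) and 5 mm (vertical), extruded 22 mm in z (dimensions read to the nearest mm from the axis ticks). For the STL, each face is triangulated and given an outward normal.

solid part
  facet normal 0.0000 0.0000 -1.0000
    outer loop
      vertex 12.000 6.000 0.000
      vertex 12.000 0.000 0.000
      vertex 0.000 0.000 0.000
    endloop
  endfacet
  facet normal 0.0000 0.0000 -1.0000
    outer loop
      vertex 5.000 6.000 0.000
      vertex 12.000 6.000 0.000
      vertex 0.000 0.000 0.000
    endloop
  endfacet
  facet normal 0.0000 0.0000 -1.0000
    outer loop
      vertex 5.000 15.000 0.000
      vertex 5.000 6.000 0.000
      vertex 0.000 0.000 0.000
    endloop
  endfacet
  facet normal 0.0000 0.0000 -1.0000
    outer loop
      vertex 0.000 15.000 0.000
      vertex 5.000 15.000 0.000
      vertex 0.000 0.000 0.000
    endloop
  endfacet
  facet normal 0.0000 0.0000 1.0000
    outer loop
      vertex 0.000 0.000 22.000
      vertex 12.000 0.000 22.000
      vertex 12.000 6.000 22.000
    endloop
  endfacet
  facet normal 0.0000 0.0000 1.0000
    outer loop
      vertex 0.000 0.000 22.000
      vertex 12.000 6.000 22.000
      vertex 5.000 6.000 22.000
    endloop
  endfacet
  facet normal 0.0000 0.0000 1.0000
    outer loop
      vertex 0.000 0.000 22.000
      vertex 5.000 6.000 22.000
      vertex 5.000 15.000 22.000
    endloop
  endfacet
  facet normal 0.0000 0.0000 1.0000
    outer loop
      vertex 0.000 0.000 22.000
      vertex 5.000 15.000 22.000
      vertex 0.000 15.000 22.000
    endloop
  endfacet
  facet normal 0.0000 -1.0000 0.0000
    outer loop
      vertex 0.000 0.000 0.000
      vertex 12.000 0.000 0.000
      vertex 12.000 0.000 22.000
    endloop
  endfacet
  facet normal 0.0000 -1.0000 0.0000
    outer loop
      vertex 0.000 0.000 0.000
      vertex 12.000 0.000 22.000
      vertex 0.000 0.000 22.000
    endloop
  endfacet
  facet normal 1.0000 0.0000 0.0000
    outer loop
      vertex 12.000 0.000 0.000
      vertex 12.000 6.000 0.000
      vertex 12.000 6.000 22.000
    endloop
  endfacet
  facet normal 1.0000 0.0000 0.0000
    outer loop
      vertex 12.000 0.000 0.000
      vertex 12.000 6.000 22.000
      vertex 12.000 0.000 22.000
    endloop
  endfacet
  facet normal 0.0000 1.0000 0.0000
    outer loop
      vertex 12.000 6.000 0.000
      vertex 5.000 6.000 0.000
      vertex 5.000 6.000 22.000
    endloop
  endfacet
  facet normal 0.0000 1.0000 0.0000
    outer loop
      vertex 12.000 6.000 0.000
      vertex 5.000 6.000 22.000
      vertex 12.000 6.000 22.000
    endloop
  endfacet
  facet normal 1.0000 0.0000 0.0000
    outer loop
      vertex 5.000 6.000 0.000
      vertex 5.000 15.000 0.000
      vertex 5.000 15.000 22.000
    endloop
  endfacet
  facet normal 1.0000 0.0000 0.0000
    outer loop
      vertex 5.000 6.000 0.000
      vertex 5.000 15.000 22.000
      vertex 5.000 6.000 22.000
    endloop
  endfacet
  facet normal 0.0000 1.0000 0.0000
    outer loop
      vertex 5.000 15.000 0.000
      vertex 0.000 15.000 0.000
      vertex 0.000 15.000 22.000
    endloop
  endfacet
  facet normal 0.0000 1.0000 0.0000
    outer loop
      vertex 5.000 15.000 0.000
      vertex 0.000 15.000 22.000
      vertex 5.000 15.000 22.000
    endloop
  endfacet
  facet normal -1.0000 0.0000 0.0000
    outer loop
      vertex 0.000 15.000 0.000
      vertex 0.000 0.000 0.000
      vertex 0.000 0.000 22.000
    endloop
  endfacet
  facet normal -1.0000 0.0000 0.0000
    outer loop
      vertex 0.000 15.000 0.000
      vertex 0.000 0.000 22.000
      vertex 0.000 15.000 22.000
    endloop
  endfacet
endsolid part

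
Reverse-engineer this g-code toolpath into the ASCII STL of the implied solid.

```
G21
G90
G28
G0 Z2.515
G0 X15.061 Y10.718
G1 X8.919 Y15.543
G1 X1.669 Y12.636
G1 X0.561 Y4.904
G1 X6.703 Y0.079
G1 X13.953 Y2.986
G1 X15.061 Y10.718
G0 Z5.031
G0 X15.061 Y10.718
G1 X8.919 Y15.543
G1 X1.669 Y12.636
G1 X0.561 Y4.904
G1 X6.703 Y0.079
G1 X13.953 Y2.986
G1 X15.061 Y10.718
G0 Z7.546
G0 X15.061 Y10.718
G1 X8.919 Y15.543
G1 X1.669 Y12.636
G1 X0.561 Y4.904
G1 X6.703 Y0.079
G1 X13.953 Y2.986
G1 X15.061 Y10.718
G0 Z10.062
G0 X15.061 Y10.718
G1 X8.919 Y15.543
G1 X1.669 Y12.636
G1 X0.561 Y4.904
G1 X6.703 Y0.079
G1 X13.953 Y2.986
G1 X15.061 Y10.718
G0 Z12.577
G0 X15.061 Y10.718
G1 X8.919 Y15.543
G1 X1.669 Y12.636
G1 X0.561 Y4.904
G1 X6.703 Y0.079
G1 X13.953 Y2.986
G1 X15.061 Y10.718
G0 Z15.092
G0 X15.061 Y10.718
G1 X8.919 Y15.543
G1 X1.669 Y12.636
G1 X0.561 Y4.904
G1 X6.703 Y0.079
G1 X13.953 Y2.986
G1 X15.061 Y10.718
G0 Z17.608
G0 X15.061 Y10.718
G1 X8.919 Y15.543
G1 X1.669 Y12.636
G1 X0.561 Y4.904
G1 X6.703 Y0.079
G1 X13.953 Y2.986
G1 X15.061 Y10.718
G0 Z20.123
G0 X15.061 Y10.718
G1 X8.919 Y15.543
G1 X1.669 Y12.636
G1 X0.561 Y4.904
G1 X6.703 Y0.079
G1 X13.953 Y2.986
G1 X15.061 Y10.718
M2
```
solid part
  facet normal 0.0000 0.0000 -1.0000
    outer loop
      vertex 1.669 12.636 0.000
      vertex 8.919 15.543 0.000
      vertex 15.061 10.718 0.000
    endloop
  endfacet
  facet normal 0.0000 0.0000 -1.0000
    outer loop
      vertex 0.561 4.904 0.000
      vertex 1.669 12.636 0.000
      vertex 15.061 10.718 0.000
    endloop
  endfacet
  facet normal 0.0000 0.0000 -1.0000
    outer loop
      vertex 6.703 0.079 0.000
      vertex 0.561 4.904 0.000
      vertex 15.061 10.718 0.000
    endloop
  endfacet
  facet normal 0.0000 0.0000 -1.0000
    outer loop
      vertex 13.953 2.986 0.000
      vertex 6.703 0.079 0.000
      vertex 15.061 10.718 0.000
    endloop
  endfacet
  facet normal 0.0000 0.0000 1.0000
    outer loop
      vertex 15.061 10.718 20.123
      vertex 8.919 15.543 20.123
      vertex 1.669 12.636 20.123
    endloop
  endfacet
  facet normal 0.0000 0.0000 1.0000
    outer loop
      vertex 15.061 10.718 20.123
      vertex 1.669 12.636 20.123
      vertex 0.561 4.904 20.123
    endloop
  endfacet
  facet normal 0.0000 0.0000 1.0000
    outer loop
      vertex 15.061 10.718 20.123
      vertex 0.561 4.904 20.123
      vertex 6.703 0.079 20.123
    endloop
  endfacet
  facet normal 0.0000 0.0000 1.0000
    outer loop
      vertex 15.061 10.718 20.123
      vertex 6.703 0.079 20.123
      vertex 13.953 2.986 20.123
    endloop
  endfacet
  facet normal 0.6178 0.7864 0.0000
    outer loop
      vertex 15.061 10.718 0.000
      vertex 8.919 15.543 0.000
      vertex 8.919 15.543 20.123
    endloop
  endfacet
  facet normal 0.6178 0.7864 0.0000
    outer loop
      vertex 15.061 10.718 0.000
      vertex 8.919 15.543 20.123
      vertex 15.061 10.718 20.123
    endloop
  endfacet
  facet normal -0.3722 0.9282 0.0000
    outer loop
      vertex 8.919 15.543 0.000
      vertex 1.669 12.636 0.000
      vertex 1.669 12.636 20.123
    endloop
  endfacet
  facet normal -0.3722 0.9282 0.0000
    outer loop
      vertex 8.919 15.543 0.000
      vertex 1.669 12.636 20.123
      vertex 8.919 15.543 20.123
    endloop
  endfacet
  facet normal -0.9899 0.1419 0.0000
    outer loop
      vertex 1.669 12.636 0.000
      vertex 0.561 4.904 0.000
      vertex 0.561 4.904 20.123
    endloop
  endfacet
  facet normal -0.9899 0.1419 0.0000
    outer loop
      vertex 1.669 12.636 0.000
      vertex 0.561 4.904 20.123
      vertex 1.669 12.636 20.123
    endloop
  endfacet
  facet normal -0.6178 -0.7864 0.0000
    outer loop
      vertex 0.561 4.904 0.000
      vertex 6.703 0.079 0.000
      vertex 6.703 0.079 20.123
    endloop
  endfacet
  facet normal -0.6178 -0.7864 0.0000
    outer loop
      vertex 0.561 4.904 0.000
      vertex 6.703 0.079 20.123
      vertex 0.561 4.904 20.123
    endloop
  endfacet
  facet normal 0.3722 -0.9282 0.0000
    outer loop
      vertex 6.703 0.079 0.000
      vertex 13.953 2.986 0.000
      vertex 13.953 2.986 20.123
    endloop
  endfacet
  facet normal 0.3722 -0.9282 0.0000
    outer loop
      vertex 6.703 0.079 0.000
      vertex 13.953 2.986 20.123
      vertex 6.703 0.079 20.123
    endloop
  endfacet
  facet normal 0.9899 -0.1419 0.0000
    outer loop
      vertex 13.953 2.986 0.000
      vertex 15.061 10.718 0.000
      vertex 15.061 10.718 20.123
    endloop
  endfacet
  facet normal 0.9899 -0.1419 0.0000
    outer loop
      vertex 13.953 2.986 0.000
      vertex 15.061 10.718 20.123
      vertex 13.953 2.986 20.123
    endloop
  endfacet
endsolid part

The G0 Z moves step by Δz≈2.515 mm. Every layer's G1 loop is the same polygon, so the solid is a straight extrusion of it from z=0 to z≈20.1. Closing with flat bottom and top caps and triangulating gives 20 facets — a regular 6-sided prism (a cylinder approximated with 6 flat sides), circumscribed radius ≈ 7.81 mm, height ≈ 20.1 mm.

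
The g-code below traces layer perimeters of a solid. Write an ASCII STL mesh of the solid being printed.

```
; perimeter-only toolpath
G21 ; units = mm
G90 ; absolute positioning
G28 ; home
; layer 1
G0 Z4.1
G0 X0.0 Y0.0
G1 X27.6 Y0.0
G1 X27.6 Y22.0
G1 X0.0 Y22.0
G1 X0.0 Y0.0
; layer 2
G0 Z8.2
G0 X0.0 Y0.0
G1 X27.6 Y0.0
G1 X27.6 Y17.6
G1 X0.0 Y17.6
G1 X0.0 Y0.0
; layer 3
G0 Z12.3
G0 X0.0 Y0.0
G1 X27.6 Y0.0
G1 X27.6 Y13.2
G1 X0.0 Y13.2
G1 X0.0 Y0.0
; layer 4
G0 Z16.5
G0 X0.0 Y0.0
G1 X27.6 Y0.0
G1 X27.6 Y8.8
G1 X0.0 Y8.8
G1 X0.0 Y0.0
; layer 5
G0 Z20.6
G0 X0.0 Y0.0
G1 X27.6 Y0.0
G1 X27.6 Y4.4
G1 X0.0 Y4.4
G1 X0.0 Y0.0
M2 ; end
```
solid part
  facet normal 0.0000 0.0000 -1.0000
    outer loop
      vertex 27.6 26.4 0.0
      vertex 27.6 0.0 0.0
      vertex 0.0 0.0 0.0
    endloop
  endfacet
  facet normal 0.0000 0.0000 -1.0000
    outer loop
      vertex 0.0 26.4 0.0
      vertex 27.6 26.4 0.0
      vertex 0.0 0.0 0.0
    endloop
  endfacet
  facet normal 0.0000 -1.0000 0.0000
    outer loop
      vertex 0.0 0.0 0.0
      vertex 27.6 0.0 0.0
      vertex 27.6 0.0 24.7
    endloop
  endfacet
  facet normal 0.0000 -1.0000 0.0000
    outer loop
      vertex 0.0 0.0 0.0
      vertex 27.6 0.0 24.7
      vertex 0.0 0.0 24.7
    endloop
  endfacet
  facet normal 0.0000 0.6832 0.7302
    outer loop
      vertex 0.0 0.0 24.7
      vertex 27.6 0.0 24.7
      vertex 27.6 26.4 0.0
    endloop
  endfacet
  facet normal 0.0000 0.6832 0.7302
    outer loop
      vertex 0.0 0.0 24.7
      vertex 27.6 26.4 0.0
      vertex 0.0 26.4 0.0
    endloop
  endfacet
  facet normal -1.0000 0.0000 0.0000
    outer loop
      vertex 0.0 0.0 24.7
      vertex 0.0 26.4 0.0
      vertex 0.0 0.0 0.0
    endloop
  endfacet
  facet normal 1.0000 0.0000 0.0000
    outer loop
      vertex 27.6 0.0 0.0
      vertex 27.6 26.4 0.0
      vertex 27.6 0.0 24.7
    endloop
  endfacet
endsolid part

The G0 Z moves step by Δz≈4.1 mm. The G1 loops shrink linearly with z, so the solid tapers from its base footprint up to z≈24.7. Closing with a flat bottom cap and the tapered top and triangulating gives 8 facets — a wedge (ramp): 27.6 × 26.4 mm base, rising to 24.7 mm along the y=0 edge and sloping linearly to z=0 at y=26.4.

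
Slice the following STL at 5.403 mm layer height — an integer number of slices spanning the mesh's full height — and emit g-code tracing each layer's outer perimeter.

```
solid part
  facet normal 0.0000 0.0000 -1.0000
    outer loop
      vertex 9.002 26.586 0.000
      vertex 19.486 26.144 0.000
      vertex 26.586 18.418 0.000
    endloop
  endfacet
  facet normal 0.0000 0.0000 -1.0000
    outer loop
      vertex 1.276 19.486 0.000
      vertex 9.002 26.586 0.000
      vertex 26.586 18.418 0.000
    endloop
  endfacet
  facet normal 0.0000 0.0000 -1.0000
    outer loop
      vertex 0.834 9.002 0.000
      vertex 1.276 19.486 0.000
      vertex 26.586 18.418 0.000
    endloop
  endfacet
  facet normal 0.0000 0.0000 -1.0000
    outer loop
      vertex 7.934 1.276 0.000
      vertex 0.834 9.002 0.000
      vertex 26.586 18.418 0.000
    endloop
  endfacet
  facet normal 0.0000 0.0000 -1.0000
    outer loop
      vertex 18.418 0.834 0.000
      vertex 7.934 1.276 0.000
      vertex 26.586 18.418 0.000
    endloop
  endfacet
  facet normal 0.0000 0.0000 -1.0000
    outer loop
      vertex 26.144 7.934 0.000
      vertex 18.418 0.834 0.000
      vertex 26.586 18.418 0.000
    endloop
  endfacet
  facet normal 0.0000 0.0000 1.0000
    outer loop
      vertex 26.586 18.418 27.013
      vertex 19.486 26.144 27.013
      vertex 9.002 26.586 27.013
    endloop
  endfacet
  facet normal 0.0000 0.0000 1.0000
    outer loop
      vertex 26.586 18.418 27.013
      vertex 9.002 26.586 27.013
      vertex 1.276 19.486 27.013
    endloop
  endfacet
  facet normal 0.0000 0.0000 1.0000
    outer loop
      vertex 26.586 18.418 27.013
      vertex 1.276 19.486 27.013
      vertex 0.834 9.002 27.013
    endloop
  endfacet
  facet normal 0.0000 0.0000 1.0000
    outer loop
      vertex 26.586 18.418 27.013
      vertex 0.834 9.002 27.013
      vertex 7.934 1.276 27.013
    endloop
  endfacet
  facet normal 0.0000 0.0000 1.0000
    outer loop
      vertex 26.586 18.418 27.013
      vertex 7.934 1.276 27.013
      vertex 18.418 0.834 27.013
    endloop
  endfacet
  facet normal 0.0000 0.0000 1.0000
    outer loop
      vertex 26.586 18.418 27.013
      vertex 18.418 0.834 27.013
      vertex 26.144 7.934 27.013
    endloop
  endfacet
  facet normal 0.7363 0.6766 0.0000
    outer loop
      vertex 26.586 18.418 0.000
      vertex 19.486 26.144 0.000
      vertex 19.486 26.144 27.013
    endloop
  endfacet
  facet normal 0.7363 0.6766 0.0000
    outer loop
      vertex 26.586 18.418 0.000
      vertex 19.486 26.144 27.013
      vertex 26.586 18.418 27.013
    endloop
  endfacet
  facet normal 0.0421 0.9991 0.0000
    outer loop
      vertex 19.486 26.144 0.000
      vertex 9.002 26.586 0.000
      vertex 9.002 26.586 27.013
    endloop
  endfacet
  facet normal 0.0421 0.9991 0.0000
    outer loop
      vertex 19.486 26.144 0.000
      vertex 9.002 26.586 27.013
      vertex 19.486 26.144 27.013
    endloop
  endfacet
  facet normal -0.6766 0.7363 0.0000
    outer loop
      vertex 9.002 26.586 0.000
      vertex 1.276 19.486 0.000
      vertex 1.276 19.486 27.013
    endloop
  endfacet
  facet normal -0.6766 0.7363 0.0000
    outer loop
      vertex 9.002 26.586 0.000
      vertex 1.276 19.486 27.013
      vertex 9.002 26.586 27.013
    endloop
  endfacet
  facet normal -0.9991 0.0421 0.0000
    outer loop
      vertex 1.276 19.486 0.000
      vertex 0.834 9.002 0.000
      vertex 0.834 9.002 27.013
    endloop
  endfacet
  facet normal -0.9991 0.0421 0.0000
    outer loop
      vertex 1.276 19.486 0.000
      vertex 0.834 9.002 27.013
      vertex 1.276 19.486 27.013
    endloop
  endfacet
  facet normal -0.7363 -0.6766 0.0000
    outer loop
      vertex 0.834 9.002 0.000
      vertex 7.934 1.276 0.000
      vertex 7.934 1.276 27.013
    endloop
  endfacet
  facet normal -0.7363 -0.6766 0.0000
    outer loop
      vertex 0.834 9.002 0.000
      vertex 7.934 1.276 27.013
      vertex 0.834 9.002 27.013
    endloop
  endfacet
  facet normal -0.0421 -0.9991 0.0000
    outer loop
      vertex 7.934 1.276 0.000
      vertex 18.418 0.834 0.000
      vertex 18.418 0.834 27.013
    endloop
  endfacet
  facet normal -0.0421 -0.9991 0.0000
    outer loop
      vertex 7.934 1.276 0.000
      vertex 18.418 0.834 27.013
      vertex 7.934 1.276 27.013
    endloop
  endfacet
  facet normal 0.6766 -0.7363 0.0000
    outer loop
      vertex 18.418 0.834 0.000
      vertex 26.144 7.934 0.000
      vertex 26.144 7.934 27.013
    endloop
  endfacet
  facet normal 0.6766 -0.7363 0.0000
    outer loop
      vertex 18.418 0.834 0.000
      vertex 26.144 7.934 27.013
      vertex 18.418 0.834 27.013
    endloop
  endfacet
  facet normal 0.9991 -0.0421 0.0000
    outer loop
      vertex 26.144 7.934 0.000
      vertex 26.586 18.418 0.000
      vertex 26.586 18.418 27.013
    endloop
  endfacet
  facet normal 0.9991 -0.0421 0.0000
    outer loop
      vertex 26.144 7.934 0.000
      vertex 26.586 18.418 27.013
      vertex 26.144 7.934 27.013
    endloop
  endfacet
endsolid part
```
; perimeter-only toolpath
G21 ; units = mm
G90 ; absolute positioning
G28 ; home
; layer 1
G0 Z5.403
G0 X26.586 Y18.418
G1 X19.486 Y26.144
G1 X9.002 Y26.586
G1 X1.276 Y19.486
G1 X0.834 Y9.002
G1 X7.934 Y1.276
G1 X18.418 Y0.834
G1 X26.144 Y7.934
G1 X26.586 Y18.418
; layer 2
G0 Z10.805
G0 X26.586 Y18.418
G1 X19.486 Y26.144
G1 X9.002 Y26.586
G1 X1.276 Y19.486
G1 X0.834 Y9.002
G1 X7.934 Y1.276
G1 X18.418 Y0.834
G1 X26.144 Y7.934
G1 X26.586 Y18.418
; layer 3
G0 Z16.208
G0 X26.586 Y18.418
G1 X19.486 Y26.144
G1 X9.002 Y26.586
G1 X1.276 Y19.486
G1 X0.834 Y9.002
G1 X7.934 Y1.276
G1 X18.418 Y0.834
G1 X26.144 Y7.934
G1 X26.586 Y18.418
; layer 4
G0 Z21.610
G0 X26.586 Y18.418
G1 X19.486 Y26.144
G1 X9.002 Y26.586
G1 X1.276 Y19.486
G1 X0.834 Y9.002
G1 X7.934 Y1.276
G1 X18.418 Y0.834
G1 X26.144 Y7.934
G1 X26.586 Y18.418
; layer 5
G0 Z27.013
G0 X26.586 Y18.418
G1 X19.486 Y26.144
G1 X9.002 Y26.586
G1 X1.276 Y19.486
G1 X0.834 Y9.002
G1 X7.934 Y1.276
G1 X18.418 Y0.834
G1 X26.144 Y7.934
G1 X26.586 Y18.418
M2 ; end

The solid is a regular 8-sided prism (a cylinder approximated with 8 flat sides), circumscribed radius ≈ 13.7 mm, height ≈ 27 mm. Slicing at Δz = 5.403 mm — 5 equal slices spanning the solid's height, so layer i sits at z = i·h/5 — gives 5 non-empty perimeters. Each is a 8-segment closed polygon; G0 lifts to the layer z and rapids to the start vertex, then G1 traces the edges.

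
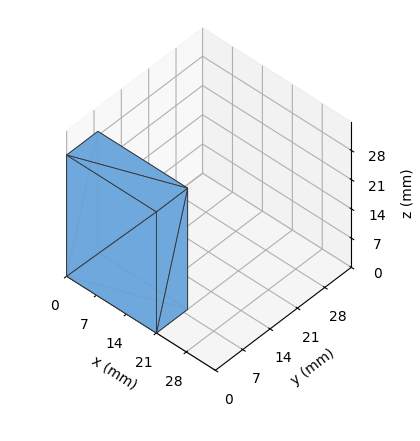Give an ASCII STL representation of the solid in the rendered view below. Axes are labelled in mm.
Reading the render: the shape is a rectangular box, roughly 21 × 8 mm footprint and 29 mm tall (dimensions read to the nearest mm from the axis ticks). For the STL, each face is triangulated and given an outward normal.

solid part
  facet normal 0.0000 0.0000 -1.0000
    outer loop
      vertex 21.00 8.00 0.00
      vertex 21.00 0.00 0.00
      vertex 0.00 0.00 0.00
    endloop
  endfacet
  facet normal 0.0000 0.0000 -1.0000
    outer loop
      vertex 0.00 8.00 0.00
      vertex 21.00 8.00 0.00
      vertex 0.00 0.00 0.00
    endloop
  endfacet
  facet normal 0.0000 0.0000 1.0000
    outer loop
      vertex 0.00 0.00 29.00
      vertex 21.00 0.00 29.00
      vertex 21.00 8.00 29.00
    endloop
  endfacet
  facet normal 0.0000 0.0000 1.0000
    outer loop
      vertex 0.00 0.00 29.00
      vertex 21.00 8.00 29.00
      vertex 0.00 8.00 29.00
    endloop
  endfacet
  facet normal 0.0000 -1.0000 0.0000
    outer loop
      vertex 0.00 0.00 0.00
      vertex 21.00 0.00 0.00
      vertex 21.00 0.00 29.00
    endloop
  endfacet
  facet normal 0.0000 -1.0000 0.0000
    outer loop
      vertex 0.00 0.00 0.00
      vertex 21.00 0.00 29.00
      vertex 0.00 0.00 29.00
    endloop
  endfacet
  facet normal 0.0000 1.0000 0.0000
    outer loop
      vertex 21.00 8.00 29.00
      vertex 21.00 8.00 0.00
      vertex 0.00 8.00 0.00
    endloop
  endfacet
  facet normal 0.0000 1.0000 0.0000
    outer loop
      vertex 0.00 8.00 29.00
      vertex 21.00 8.00 29.00
      vertex 0.00 8.00 0.00
    endloop
  endfacet
  facet normal -1.0000 0.0000 0.0000
    outer loop
      vertex 0.00 8.00 29.00
      vertex 0.00 8.00 0.00
      vertex 0.00 0.00 0.00
    endloop
  endfacet
  facet normal -1.0000 0.0000 0.0000
    outer loop
      vertex 0.00 0.00 29.00
      vertex 0.00 8.00 29.00
      vertex 0.00 0.00 0.00
    endloop
  endfacet
  facet normal 1.0000 0.0000 0.0000
    outer loop
      vertex 21.00 0.00 0.00
      vertex 21.00 8.00 0.00
      vertex 21.00 8.00 29.00
    endloop
  endfacet
  facet normal 1.0000 0.0000 0.0000
    outer loop
      vertex 21.00 0.00 0.00
      vertex 21.00 8.00 29.00
      vertex 21.00 0.00 29.00
    endloop
  endfacet
endsolid part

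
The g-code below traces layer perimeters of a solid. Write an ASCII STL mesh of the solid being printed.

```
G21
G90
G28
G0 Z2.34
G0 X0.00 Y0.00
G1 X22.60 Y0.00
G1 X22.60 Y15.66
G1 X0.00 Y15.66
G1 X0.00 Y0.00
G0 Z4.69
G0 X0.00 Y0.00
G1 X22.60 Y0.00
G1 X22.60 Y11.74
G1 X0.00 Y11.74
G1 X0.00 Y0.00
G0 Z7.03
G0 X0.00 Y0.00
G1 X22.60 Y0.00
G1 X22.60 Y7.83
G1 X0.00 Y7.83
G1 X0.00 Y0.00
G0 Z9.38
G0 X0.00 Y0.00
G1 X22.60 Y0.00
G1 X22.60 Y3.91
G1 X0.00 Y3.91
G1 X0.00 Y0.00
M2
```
solid part
  facet normal 0.0000 0.0000 -1.0000
    outer loop
      vertex 22.60 19.57 0.00
      vertex 22.60 0.00 0.00
      vertex 0.00 0.00 0.00
    endloop
  endfacet
  facet normal 0.0000 0.0000 -1.0000
    outer loop
      vertex 0.00 19.57 0.00
      vertex 22.60 19.57 0.00
      vertex 0.00 0.00 0.00
    endloop
  endfacet
  facet normal 0.0000 -1.0000 0.0000
    outer loop
      vertex 0.00 0.00 0.00
      vertex 22.60 0.00 0.00
      vertex 22.60 0.00 11.72
    endloop
  endfacet
  facet normal 0.0000 -1.0000 0.0000
    outer loop
      vertex 0.00 0.00 0.00
      vertex 22.60 0.00 11.72
      vertex 0.00 0.00 11.72
    endloop
  endfacet
  facet normal 0.0000 0.5138 0.8579
    outer loop
      vertex 0.00 0.00 11.72
      vertex 22.60 0.00 11.72
      vertex 22.60 19.57 0.00
    endloop
  endfacet
  facet normal 0.0000 0.5138 0.8579
    outer loop
      vertex 0.00 0.00 11.72
      vertex 22.60 19.57 0.00
      vertex 0.00 19.57 0.00
    endloop
  endfacet
  facet normal -1.0000 0.0000 0.0000
    outer loop
      vertex 0.00 0.00 11.72
      vertex 0.00 19.57 0.00
      vertex 0.00 0.00 0.00
    endloop
  endfacet
  facet normal 1.0000 0.0000 0.0000
    outer loop
      vertex 22.60 0.00 0.00
      vertex 22.60 19.57 0.00
      vertex 22.60 0.00 11.72
    endloop
  endfacet
endsolid part

The G0 Z moves step by Δz≈2.34 mm. The G1 loops shrink linearly with z, so the solid tapers from its base footprint up to z≈11.7. Closing with a flat bottom cap and the tapered top and triangulating gives 8 facets — a wedge (ramp): 22.6 × 19.6 mm base, rising to 11.7 mm along the y=0 edge and sloping linearly to z=0 at y=19.6.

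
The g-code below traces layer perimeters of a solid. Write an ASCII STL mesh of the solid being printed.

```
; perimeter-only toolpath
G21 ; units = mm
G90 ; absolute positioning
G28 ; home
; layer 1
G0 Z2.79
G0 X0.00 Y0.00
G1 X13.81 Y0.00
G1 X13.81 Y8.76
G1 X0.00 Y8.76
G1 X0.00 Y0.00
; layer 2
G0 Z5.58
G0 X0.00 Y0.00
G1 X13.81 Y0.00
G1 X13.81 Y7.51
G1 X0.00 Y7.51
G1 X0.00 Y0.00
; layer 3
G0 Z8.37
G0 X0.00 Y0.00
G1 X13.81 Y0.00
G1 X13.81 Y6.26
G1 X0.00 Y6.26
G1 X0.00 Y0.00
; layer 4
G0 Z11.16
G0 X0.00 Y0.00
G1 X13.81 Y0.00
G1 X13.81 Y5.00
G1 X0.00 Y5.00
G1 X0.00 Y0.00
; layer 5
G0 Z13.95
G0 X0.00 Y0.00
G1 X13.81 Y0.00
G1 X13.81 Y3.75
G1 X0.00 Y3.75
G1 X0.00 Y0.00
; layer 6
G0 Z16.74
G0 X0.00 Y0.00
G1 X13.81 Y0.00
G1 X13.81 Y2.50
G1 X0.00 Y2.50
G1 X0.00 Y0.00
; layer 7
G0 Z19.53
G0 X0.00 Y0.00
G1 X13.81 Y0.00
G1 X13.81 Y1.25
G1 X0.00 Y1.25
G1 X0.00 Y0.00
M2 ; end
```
solid part
  facet normal 0.0000 0.0000 -1.0000
    outer loop
      vertex 13.81 10.01 0.00
      vertex 13.81 0.00 0.00
      vertex 0.00 0.00 0.00
    endloop
  endfacet
  facet normal 0.0000 0.0000 -1.0000
    outer loop
      vertex 0.00 10.01 0.00
      vertex 13.81 10.01 0.00
      vertex 0.00 0.00 0.00
    endloop
  endfacet
  facet normal 0.0000 -1.0000 0.0000
    outer loop
      vertex 0.00 0.00 0.00
      vertex 13.81 0.00 0.00
      vertex 13.81 0.00 22.32
    endloop
  endfacet
  facet normal 0.0000 -1.0000 0.0000
    outer loop
      vertex 0.00 0.00 0.00
      vertex 13.81 0.00 22.32
      vertex 0.00 0.00 22.32
    endloop
  endfacet
  facet normal 0.0000 0.9124 0.4092
    outer loop
      vertex 0.00 0.00 22.32
      vertex 13.81 0.00 22.32
      vertex 13.81 10.01 0.00
    endloop
  endfacet
  facet normal 0.0000 0.9124 0.4092
    outer loop
      vertex 0.00 0.00 22.32
      vertex 13.81 10.01 0.00
      vertex 0.00 10.01 0.00
    endloop
  endfacet
  facet normal -1.0000 0.0000 0.0000
    outer loop
      vertex 0.00 0.00 22.32
      vertex 0.00 10.01 0.00
      vertex 0.00 0.00 0.00
    endloop
  endfacet
  facet normal 1.0000 0.0000 0.0000
    outer loop
      vertex 13.81 0.00 0.00
      vertex 13.81 10.01 0.00
      vertex 13.81 0.00 22.32
    endloop
  endfacet
endsolid part

The G0 Z moves step by Δz≈2.79 mm. The G1 loops shrink linearly with z, so the solid tapers from its base footprint up to z≈22.3. Closing with a flat bottom cap and the tapered top and triangulating gives 8 facets — a wedge (ramp): 13.8 × 10 mm base, rising to 22.3 mm along the y=0 edge and sloping linearly to z=0 at y=10.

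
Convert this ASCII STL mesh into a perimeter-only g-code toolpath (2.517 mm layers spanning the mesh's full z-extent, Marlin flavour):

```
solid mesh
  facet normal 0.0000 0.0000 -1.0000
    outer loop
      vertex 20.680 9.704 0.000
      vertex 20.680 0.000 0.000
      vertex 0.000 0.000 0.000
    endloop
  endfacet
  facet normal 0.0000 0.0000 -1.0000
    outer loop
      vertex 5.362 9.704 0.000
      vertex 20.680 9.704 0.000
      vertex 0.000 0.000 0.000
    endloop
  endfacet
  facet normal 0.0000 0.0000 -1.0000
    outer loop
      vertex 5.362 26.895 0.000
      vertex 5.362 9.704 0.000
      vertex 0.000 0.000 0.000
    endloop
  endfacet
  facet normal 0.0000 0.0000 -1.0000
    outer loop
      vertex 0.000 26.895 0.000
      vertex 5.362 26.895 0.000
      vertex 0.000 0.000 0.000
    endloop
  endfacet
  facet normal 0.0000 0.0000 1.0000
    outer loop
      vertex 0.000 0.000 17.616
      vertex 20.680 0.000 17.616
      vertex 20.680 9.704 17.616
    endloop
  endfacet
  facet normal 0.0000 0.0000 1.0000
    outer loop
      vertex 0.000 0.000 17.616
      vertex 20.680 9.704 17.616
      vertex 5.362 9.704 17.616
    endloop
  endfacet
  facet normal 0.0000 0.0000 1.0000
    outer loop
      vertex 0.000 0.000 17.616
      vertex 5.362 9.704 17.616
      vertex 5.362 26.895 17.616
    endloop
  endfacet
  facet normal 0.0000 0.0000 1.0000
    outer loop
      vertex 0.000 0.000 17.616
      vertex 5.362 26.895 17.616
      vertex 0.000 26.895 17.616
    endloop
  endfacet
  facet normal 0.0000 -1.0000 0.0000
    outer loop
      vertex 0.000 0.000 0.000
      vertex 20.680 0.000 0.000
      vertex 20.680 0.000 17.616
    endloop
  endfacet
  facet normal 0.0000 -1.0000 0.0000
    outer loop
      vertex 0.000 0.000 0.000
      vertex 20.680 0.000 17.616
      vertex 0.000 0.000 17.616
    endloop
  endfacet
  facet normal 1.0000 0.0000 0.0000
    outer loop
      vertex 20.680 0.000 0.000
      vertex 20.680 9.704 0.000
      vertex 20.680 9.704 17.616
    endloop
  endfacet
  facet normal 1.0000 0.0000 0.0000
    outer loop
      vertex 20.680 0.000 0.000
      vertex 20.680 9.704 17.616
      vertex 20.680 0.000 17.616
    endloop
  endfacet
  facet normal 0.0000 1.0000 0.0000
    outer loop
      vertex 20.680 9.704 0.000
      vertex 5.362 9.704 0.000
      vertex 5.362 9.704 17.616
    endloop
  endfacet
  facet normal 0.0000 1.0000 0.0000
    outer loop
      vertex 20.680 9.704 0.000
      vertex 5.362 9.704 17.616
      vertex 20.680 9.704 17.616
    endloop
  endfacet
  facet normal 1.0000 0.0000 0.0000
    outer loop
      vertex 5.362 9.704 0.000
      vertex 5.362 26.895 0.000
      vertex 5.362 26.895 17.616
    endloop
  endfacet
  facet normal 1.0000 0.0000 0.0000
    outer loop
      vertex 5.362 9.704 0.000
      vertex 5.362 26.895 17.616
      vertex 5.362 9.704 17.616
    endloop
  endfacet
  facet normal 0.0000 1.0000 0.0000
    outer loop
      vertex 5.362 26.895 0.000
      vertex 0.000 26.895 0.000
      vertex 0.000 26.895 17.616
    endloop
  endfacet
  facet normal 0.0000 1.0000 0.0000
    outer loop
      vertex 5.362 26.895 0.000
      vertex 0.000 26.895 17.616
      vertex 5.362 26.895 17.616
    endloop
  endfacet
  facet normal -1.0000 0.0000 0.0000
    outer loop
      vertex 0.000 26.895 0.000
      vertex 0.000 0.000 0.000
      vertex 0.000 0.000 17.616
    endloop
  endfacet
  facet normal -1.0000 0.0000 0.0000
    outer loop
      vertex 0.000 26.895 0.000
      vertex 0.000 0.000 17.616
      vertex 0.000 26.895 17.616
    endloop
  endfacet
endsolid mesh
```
; perimeter-only toolpath
G21 ; units = mm
G90 ; absolute positioning
G28 ; home
; layer 1
G0 Z2.517
G0 X0.000 Y0.000
G1 X20.680 Y0.000
G1 X20.680 Y9.704
G1 X5.362 Y9.704
G1 X5.362 Y26.895
G1 X0.000 Y26.895
G1 X0.000 Y0.000
; layer 2
G0 Z5.033
G0 X0.000 Y0.000
G1 X20.680 Y0.000
G1 X20.680 Y9.704
G1 X5.362 Y9.704
G1 X5.362 Y26.895
G1 X0.000 Y26.895
G1 X0.000 Y0.000
; layer 3
G0 Z7.550
G0 X0.000 Y0.000
G1 X20.680 Y0.000
G1 X20.680 Y9.704
G1 X5.362 Y9.704
G1 X5.362 Y26.895
G1 X0.000 Y26.895
G1 X0.000 Y0.000
; layer 4
G0 Z10.066
G0 X0.000 Y0.000
G1 X20.680 Y0.000
G1 X20.680 Y9.704
G1 X5.362 Y9.704
G1 X5.362 Y26.895
G1 X0.000 Y26.895
G1 X0.000 Y0.000
; layer 5
G0 Z12.583
G0 X0.000 Y0.000
G1 X20.680 Y0.000
G1 X20.680 Y9.704
G1 X5.362 Y9.704
G1 X5.362 Y26.895
G1 X0.000 Y26.895
G1 X0.000 Y0.000
; layer 6
G0 Z15.099
G0 X0.000 Y0.000
G1 X20.680 Y0.000
G1 X20.680 Y9.704
G1 X5.362 Y9.704
G1 X5.362 Y26.895
G1 X0.000 Y26.895
G1 X0.000 Y0.000
; layer 7
G0 Z17.616
G0 X0.000 Y0.000
G1 X20.680 Y0.000
G1 X20.680 Y9.704
G1 X5.362 Y9.704
G1 X5.362 Y26.895
G1 X0.000 Y26.895
G1 X0.000 Y0.000
M2 ; end

The solid is an L-shaped prism: outer 20.7 × 26.9 mm, arm thicknesses ≈ 9.7 mm (horizontal) and 5.36 mm (vertical), extruded 17.6 mm in z. Slicing at Δz = 2.517 mm — 7 equal slices spanning the solid's height, so layer i sits at z = i·h/7 — gives 7 non-empty perimeters. Each is a 6-segment closed polygon; G0 lifts to the layer z and rapids to the start vertex, then G1 traces the edges.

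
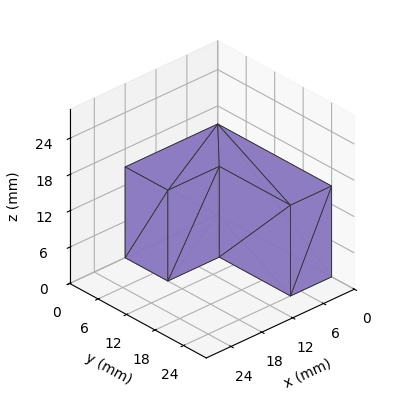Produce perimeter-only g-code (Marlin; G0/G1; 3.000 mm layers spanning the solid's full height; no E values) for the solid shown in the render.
Reading the render: the shape is an L-shaped prism: outer 18 × 24 mm, arm thicknesses ≈ 9 mm (horizontal) and 8 mm (vertical), extruded 15 mm in z (dimensions read to the nearest mm from the axis ticks). For the g-code, the solid's height is divided into equal slices at the stated Δz and each level perimeter traced with G1 moves after a G0 lift.

; perimeter-only toolpath
G21 ; units = mm
G90 ; absolute positioning
G28 ; home
; layer 1
G0 Z3.000
G0 X0.000 Y0.000
G1 X18.000 Y0.000
G1 X18.000 Y9.000
G1 X8.000 Y9.000
G1 X8.000 Y24.000
G1 X0.000 Y24.000
G1 X0.000 Y0.000
; layer 2
G0 Z6.000
G0 X0.000 Y0.000
G1 X18.000 Y0.000
G1 X18.000 Y9.000
G1 X8.000 Y9.000
G1 X8.000 Y24.000
G1 X0.000 Y24.000
G1 X0.000 Y0.000
; layer 3
G0 Z9.000
G0 X0.000 Y0.000
G1 X18.000 Y0.000
G1 X18.000 Y9.000
G1 X8.000 Y9.000
G1 X8.000 Y24.000
G1 X0.000 Y24.000
G1 X0.000 Y0.000
; layer 4
G0 Z12.000
G0 X0.000 Y0.000
G1 X18.000 Y0.000
G1 X18.000 Y9.000
G1 X8.000 Y9.000
G1 X8.000 Y24.000
G1 X0.000 Y24.000
G1 X0.000 Y0.000
; layer 5
G0 Z15.000
G0 X0.000 Y0.000
G1 X18.000 Y0.000
G1 X18.000 Y9.000
G1 X8.000 Y9.000
G1 X8.000 Y24.000
G1 X0.000 Y24.000
G1 X0.000 Y0.000
M2 ; end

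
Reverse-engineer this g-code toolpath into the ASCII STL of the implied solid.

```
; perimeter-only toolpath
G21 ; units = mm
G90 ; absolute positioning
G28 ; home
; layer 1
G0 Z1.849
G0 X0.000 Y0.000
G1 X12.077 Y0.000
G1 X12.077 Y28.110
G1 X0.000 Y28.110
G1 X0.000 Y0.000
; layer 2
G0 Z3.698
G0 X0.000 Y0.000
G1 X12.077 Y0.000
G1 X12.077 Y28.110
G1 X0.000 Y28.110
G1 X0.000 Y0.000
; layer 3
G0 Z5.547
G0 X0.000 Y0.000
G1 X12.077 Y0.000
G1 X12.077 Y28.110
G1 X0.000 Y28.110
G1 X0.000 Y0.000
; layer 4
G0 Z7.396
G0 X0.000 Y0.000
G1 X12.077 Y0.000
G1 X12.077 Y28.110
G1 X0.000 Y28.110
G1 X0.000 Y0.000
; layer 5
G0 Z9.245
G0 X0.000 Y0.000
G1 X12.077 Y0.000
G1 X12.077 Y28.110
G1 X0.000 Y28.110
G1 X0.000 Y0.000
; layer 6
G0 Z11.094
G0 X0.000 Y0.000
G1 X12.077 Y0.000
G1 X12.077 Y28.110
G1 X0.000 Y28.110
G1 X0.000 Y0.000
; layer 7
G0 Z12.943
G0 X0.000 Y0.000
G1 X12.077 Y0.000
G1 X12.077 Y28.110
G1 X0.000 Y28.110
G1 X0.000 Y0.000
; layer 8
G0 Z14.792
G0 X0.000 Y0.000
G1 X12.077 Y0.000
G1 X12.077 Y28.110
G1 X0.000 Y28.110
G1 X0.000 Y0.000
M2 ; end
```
solid part
  facet normal 0.0000 0.0000 -1.0000
    outer loop
      vertex 12.077 28.110 0.000
      vertex 12.077 0.000 0.000
      vertex 0.000 0.000 0.000
    endloop
  endfacet
  facet normal 0.0000 0.0000 -1.0000
    outer loop
      vertex 0.000 28.110 0.000
      vertex 12.077 28.110 0.000
      vertex 0.000 0.000 0.000
    endloop
  endfacet
  facet normal 0.0000 0.0000 1.0000
    outer loop
      vertex 0.000 0.000 14.792
      vertex 12.077 0.000 14.792
      vertex 12.077 28.110 14.792
    endloop
  endfacet
  facet normal 0.0000 0.0000 1.0000
    outer loop
      vertex 0.000 0.000 14.792
      vertex 12.077 28.110 14.792
      vertex 0.000 28.110 14.792
    endloop
  endfacet
  facet normal 0.0000 -1.0000 0.0000
    outer loop
      vertex 0.000 0.000 0.000
      vertex 12.077 0.000 0.000
      vertex 12.077 0.000 14.792
    endloop
  endfacet
  facet normal 0.0000 -1.0000 0.0000
    outer loop
      vertex 0.000 0.000 0.000
      vertex 12.077 0.000 14.792
      vertex 0.000 0.000 14.792
    endloop
  endfacet
  facet normal 0.0000 1.0000 0.0000
    outer loop
      vertex 12.077 28.110 14.792
      vertex 12.077 28.110 0.000
      vertex 0.000 28.110 0.000
    endloop
  endfacet
  facet normal 0.0000 1.0000 0.0000
    outer loop
      vertex 0.000 28.110 14.792
      vertex 12.077 28.110 14.792
      vertex 0.000 28.110 0.000
    endloop
  endfacet
  facet normal -1.0000 0.0000 0.0000
    outer loop
      vertex 0.000 28.110 14.792
      vertex 0.000 28.110 0.000
      vertex 0.000 0.000 0.000
    endloop
  endfacet
  facet normal -1.0000 0.0000 0.0000
    outer loop
      vertex 0.000 0.000 14.792
      vertex 0.000 28.110 14.792
      vertex 0.000 0.000 0.000
    endloop
  endfacet
  facet normal 1.0000 0.0000 0.0000
    outer loop
      vertex 12.077 0.000 0.000
      vertex 12.077 28.110 0.000
      vertex 12.077 28.110 14.792
    endloop
  endfacet
  facet normal 1.0000 0.0000 0.0000
    outer loop
      vertex 12.077 0.000 0.000
      vertex 12.077 28.110 14.792
      vertex 12.077 0.000 14.792
    endloop
  endfacet
endsolid part

The G0 Z moves step by Δz≈1.849 mm. Every layer's G1 loop is the same polygon, so the solid is a straight extrusion of it from z=0 to z≈14.8. Closing with flat bottom and top caps and triangulating gives 12 facets — a rectangular box, roughly 12.1 × 28.1 mm footprint and 14.8 mm tall.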